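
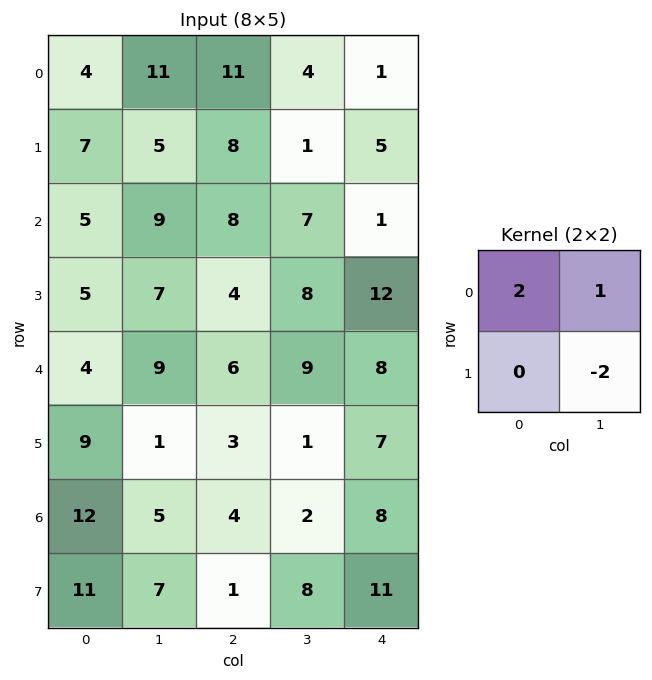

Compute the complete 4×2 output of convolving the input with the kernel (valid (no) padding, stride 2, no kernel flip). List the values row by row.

Output[0,0]: The receptive field on the input at this output position is [4 11 / 7 5]. Elementwise product with the kernel and sum: 4·2 + 11·1 + 5·-2.

9 24
5 7
15 19
15 -6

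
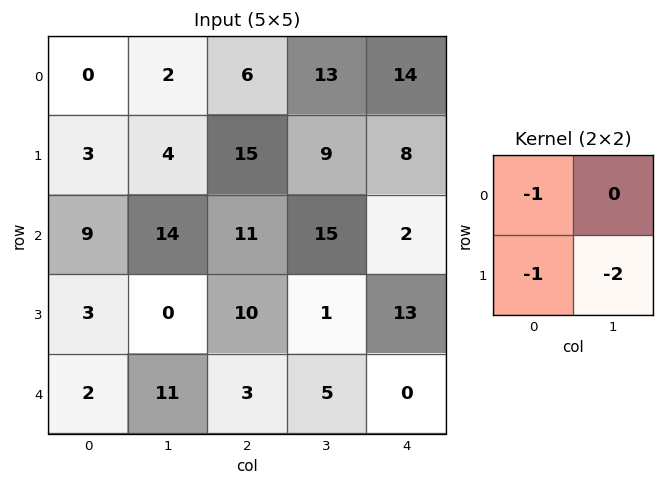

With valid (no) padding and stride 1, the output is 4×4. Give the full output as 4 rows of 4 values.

-11 -36 -39 -38
-40 -40 -56 -28
-12 -34 -23 -42
-27 -17 -23 -6

Output[0,0]: The receptive field on the input at this output position is [0 2 / 3 4]. Elementwise product with the kernel and sum: 0·-1 + 3·-1 + 4·-2.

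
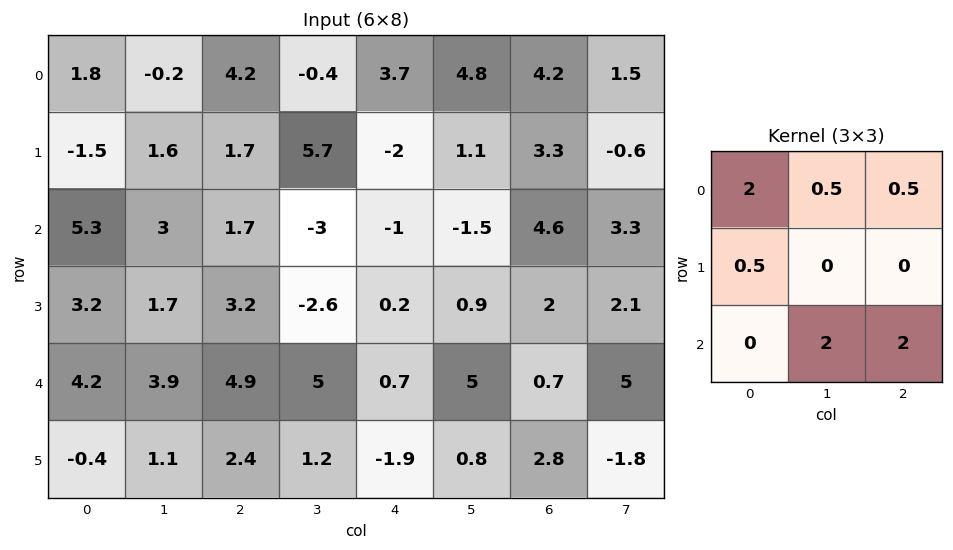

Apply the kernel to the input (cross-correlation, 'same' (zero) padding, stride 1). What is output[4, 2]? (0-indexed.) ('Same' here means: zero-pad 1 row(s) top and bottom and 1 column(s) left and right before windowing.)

12.85

The receptive field on the zero-padded input at this output position is [1.7 3.2 -2.6 / 3.9 4.9 5 / 1.1 2.4 1.2]. Elementwise product with the kernel and sum: 1.7·2 + 3.2·0.5 + -2.6·0.5 + 3.9·0.5 + 2.4·2 + 1.2·2.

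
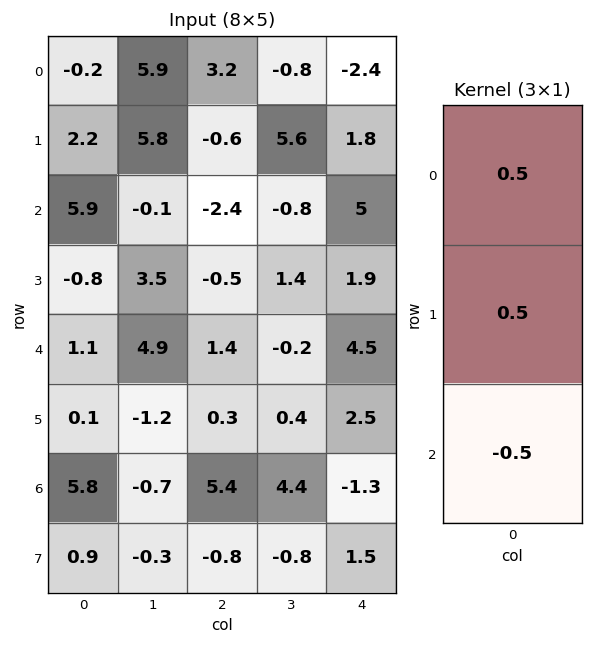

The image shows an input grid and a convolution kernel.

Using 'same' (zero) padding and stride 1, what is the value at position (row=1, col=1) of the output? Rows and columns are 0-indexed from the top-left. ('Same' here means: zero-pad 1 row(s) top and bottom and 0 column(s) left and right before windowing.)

The receptive field on the zero-padded input at this output position is [5.9 / 5.8 / -0.1]. Elementwise product with the kernel and sum: 5.9·0.5 + 5.8·0.5 + -0.1·-0.5.

5.9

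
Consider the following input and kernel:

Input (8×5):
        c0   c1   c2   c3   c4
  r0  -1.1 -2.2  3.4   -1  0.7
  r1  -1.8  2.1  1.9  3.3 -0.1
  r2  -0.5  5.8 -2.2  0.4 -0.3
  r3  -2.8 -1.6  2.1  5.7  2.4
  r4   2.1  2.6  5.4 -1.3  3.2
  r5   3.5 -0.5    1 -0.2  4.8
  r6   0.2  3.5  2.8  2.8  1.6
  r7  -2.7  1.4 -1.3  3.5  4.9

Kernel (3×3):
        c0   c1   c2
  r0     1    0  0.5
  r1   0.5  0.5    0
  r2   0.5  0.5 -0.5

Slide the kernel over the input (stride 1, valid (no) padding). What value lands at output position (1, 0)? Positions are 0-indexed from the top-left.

The receptive field on the input at this output position is [-1.8 2.1 1.9 / -0.5 5.8 -2.2 / -2.8 -1.6 2.1]. Elementwise product with the kernel and sum: -1.8·1 + 1.9·0.5 + -0.5·0.5 + 5.8·0.5 + -2.8·0.5 + -1.6·0.5 + 2.1·-0.5.

-1.45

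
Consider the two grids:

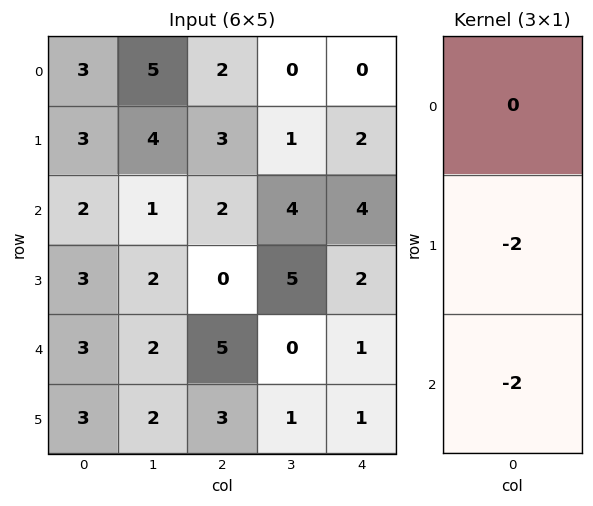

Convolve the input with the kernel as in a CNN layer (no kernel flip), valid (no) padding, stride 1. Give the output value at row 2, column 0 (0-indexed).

-12

The receptive field on the input at this output position is [2 / 3 / 3]. Elementwise product with the kernel and sum: 3·-2 + 3·-2.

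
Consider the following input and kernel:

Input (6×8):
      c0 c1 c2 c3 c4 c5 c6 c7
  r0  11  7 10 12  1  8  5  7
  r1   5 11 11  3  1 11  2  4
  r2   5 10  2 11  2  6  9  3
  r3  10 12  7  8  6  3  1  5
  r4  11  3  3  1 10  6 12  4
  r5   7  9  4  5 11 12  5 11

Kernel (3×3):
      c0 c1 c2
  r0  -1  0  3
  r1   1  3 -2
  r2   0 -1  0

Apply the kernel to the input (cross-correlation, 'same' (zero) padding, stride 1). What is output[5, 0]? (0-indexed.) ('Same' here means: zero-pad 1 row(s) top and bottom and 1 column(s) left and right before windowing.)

The receptive field on the zero-padded input at this output position is [0 11 3 / 0 7 9 / 0 0 0]. Elementwise product with the kernel and sum: 0·-1 + 3·3 + 0·1 + 7·3 + 9·-2 + 0·-1.

12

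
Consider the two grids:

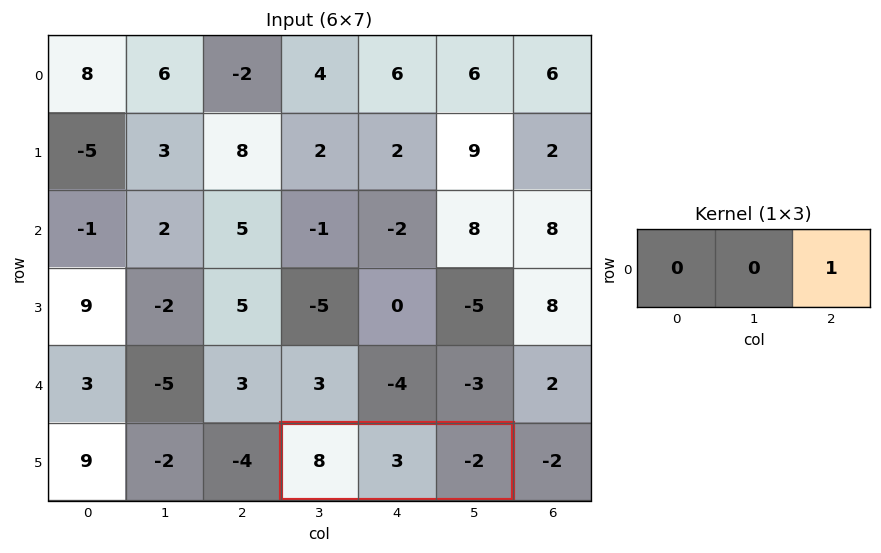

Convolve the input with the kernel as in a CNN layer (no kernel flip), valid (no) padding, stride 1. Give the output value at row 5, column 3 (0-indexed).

The receptive field on the input at this output position is [8 3 -2]. Elementwise product with the kernel and sum: -2·1.

-2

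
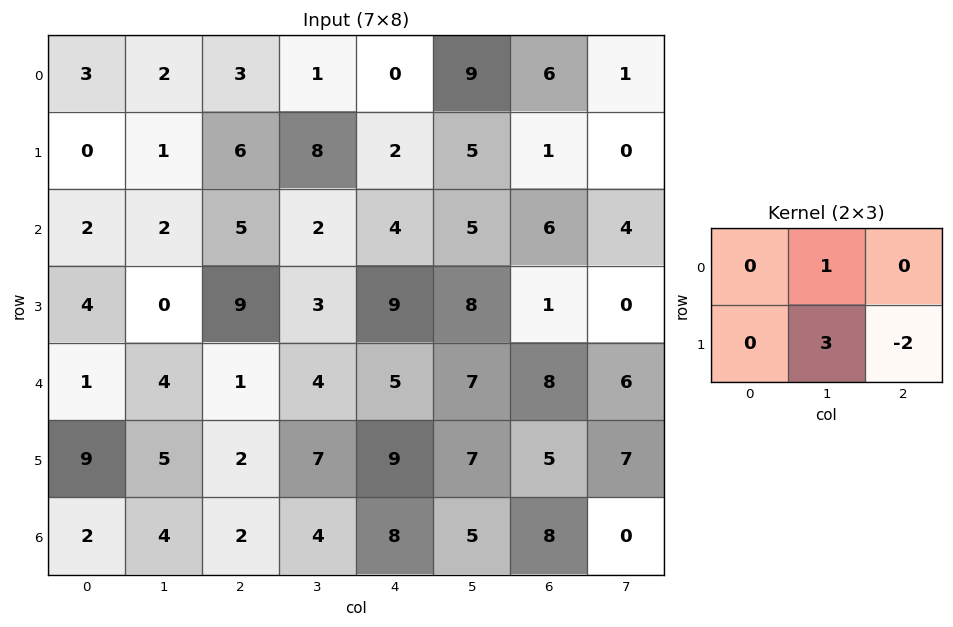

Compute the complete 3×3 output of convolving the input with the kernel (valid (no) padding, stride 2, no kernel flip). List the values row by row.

Output[0,0]: The receptive field on the input at this output position is [3 2 3 / 0 1 6]. Elementwise product with the kernel and sum: 2·1 + 1·3 + 6·-2.

-7 21 22
-16 -7 27
15 7 18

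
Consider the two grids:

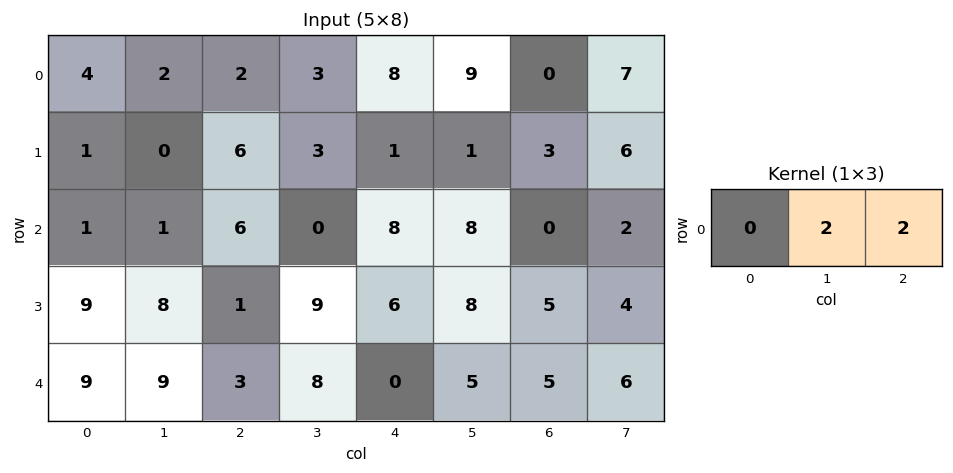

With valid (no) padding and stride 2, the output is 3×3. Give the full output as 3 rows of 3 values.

8 22 18
14 16 16
24 16 20

Output[0,0]: The receptive field on the input at this output position is [4 2 2]. Elementwise product with the kernel and sum: 2·2 + 2·2.
Output[0,1]: The receptive field on the input at this output position is [2 3 8]. Elementwise product with the kernel and sum: 3·2 + 8·2.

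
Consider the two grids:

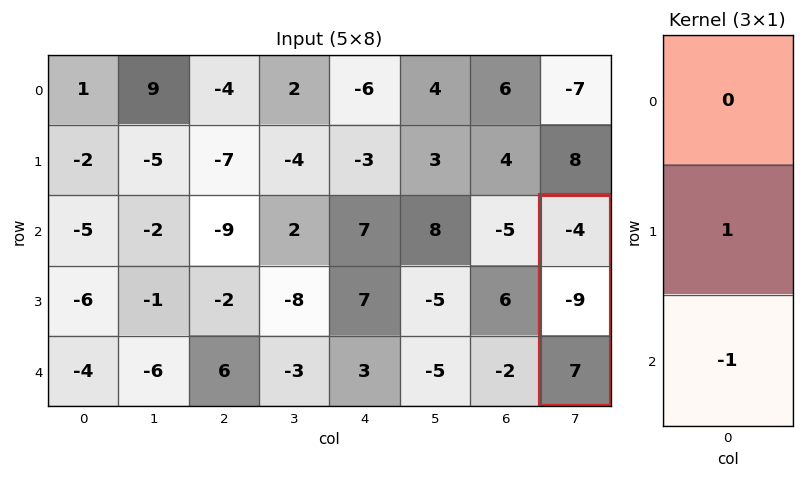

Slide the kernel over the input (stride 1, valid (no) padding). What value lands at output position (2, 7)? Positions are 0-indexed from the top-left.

-16

The receptive field on the input at this output position is [-4 / -9 / 7]. Elementwise product with the kernel and sum: -9·1 + 7·-1.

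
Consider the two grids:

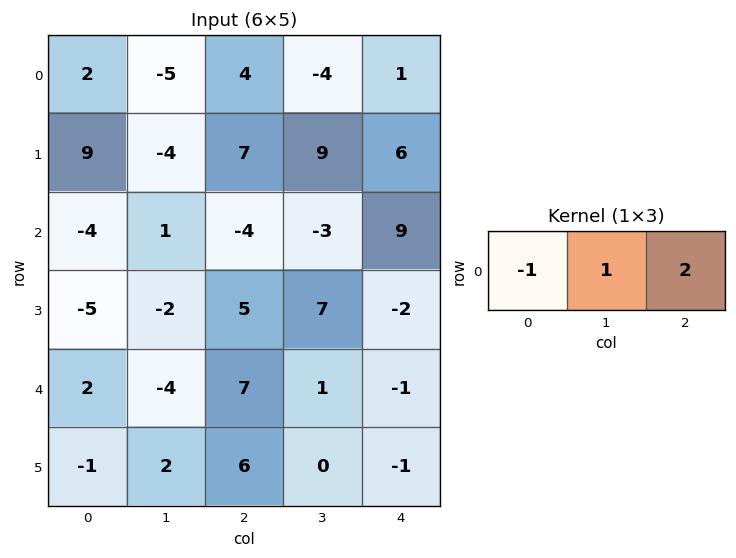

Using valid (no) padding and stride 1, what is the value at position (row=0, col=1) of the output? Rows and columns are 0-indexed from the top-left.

1

The receptive field on the input at this output position is [-5 4 -4]. Elementwise product with the kernel and sum: -5·-1 + 4·1 + -4·2.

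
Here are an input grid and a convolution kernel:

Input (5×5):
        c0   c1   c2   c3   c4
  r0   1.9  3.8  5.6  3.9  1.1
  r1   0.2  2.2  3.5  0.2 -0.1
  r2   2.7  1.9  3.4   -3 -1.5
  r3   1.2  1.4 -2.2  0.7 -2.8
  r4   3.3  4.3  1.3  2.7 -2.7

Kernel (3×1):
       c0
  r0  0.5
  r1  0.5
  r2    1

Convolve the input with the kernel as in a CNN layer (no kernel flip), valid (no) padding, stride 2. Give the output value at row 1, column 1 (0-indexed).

1.9

The receptive field on the input at this output position is [3.4 / -2.2 / 1.3]. Elementwise product with the kernel and sum: 3.4·0.5 + -2.2·0.5 + 1.3·1.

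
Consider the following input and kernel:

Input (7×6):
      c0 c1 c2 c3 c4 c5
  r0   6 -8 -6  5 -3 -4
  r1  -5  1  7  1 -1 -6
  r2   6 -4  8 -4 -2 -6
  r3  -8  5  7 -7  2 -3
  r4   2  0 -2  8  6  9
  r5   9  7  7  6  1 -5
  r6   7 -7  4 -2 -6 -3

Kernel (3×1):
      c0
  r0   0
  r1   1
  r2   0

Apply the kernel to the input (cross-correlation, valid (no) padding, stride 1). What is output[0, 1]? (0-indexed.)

1

The receptive field on the input at this output position is [-8 / 1 / -4]. Elementwise product with the kernel and sum: 1·1.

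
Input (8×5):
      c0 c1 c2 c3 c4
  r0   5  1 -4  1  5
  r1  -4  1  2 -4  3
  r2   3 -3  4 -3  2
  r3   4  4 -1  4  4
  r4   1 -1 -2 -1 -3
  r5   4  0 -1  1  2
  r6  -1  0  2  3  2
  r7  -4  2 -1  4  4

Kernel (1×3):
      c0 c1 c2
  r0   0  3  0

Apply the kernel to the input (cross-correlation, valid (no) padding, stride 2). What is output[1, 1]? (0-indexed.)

The receptive field on the input at this output position is [4 -3 2]. Elementwise product with the kernel and sum: -3·3.

-9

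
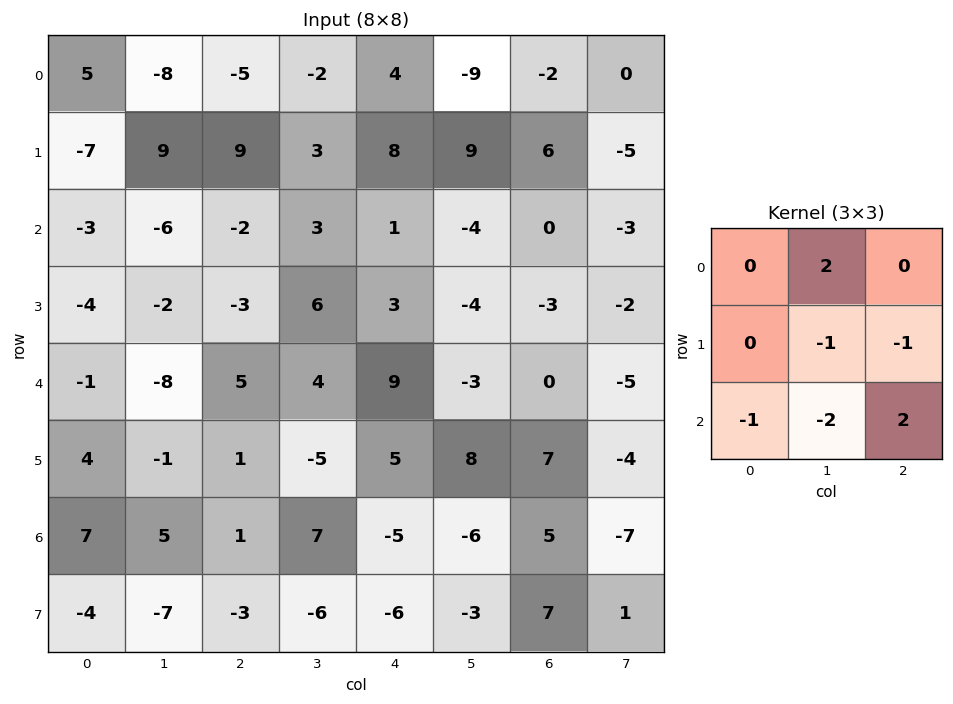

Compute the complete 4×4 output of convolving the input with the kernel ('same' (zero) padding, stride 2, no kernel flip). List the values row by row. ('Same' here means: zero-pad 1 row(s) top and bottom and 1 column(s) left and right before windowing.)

Output[0,0]: The receptive field on the zero-padded input at this output position is [0 0 0 / 0 5 -8 / 0 -7 9]. Elementwise product with the kernel and sum: 0·2 + 5·-1 + -8·-1 + 0·-1 + -7·-2 + 9·2.

35 -14 4 -29
-1 37 -1 21
-9 -26 11 -31
-10 -5 33 7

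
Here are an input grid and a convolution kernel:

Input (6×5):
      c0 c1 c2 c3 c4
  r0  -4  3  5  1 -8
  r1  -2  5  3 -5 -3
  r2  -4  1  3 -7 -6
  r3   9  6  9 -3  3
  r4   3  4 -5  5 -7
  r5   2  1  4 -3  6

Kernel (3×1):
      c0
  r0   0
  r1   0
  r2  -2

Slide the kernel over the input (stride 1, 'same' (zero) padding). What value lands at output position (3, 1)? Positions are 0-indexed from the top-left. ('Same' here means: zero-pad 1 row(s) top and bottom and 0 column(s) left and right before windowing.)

The receptive field on the zero-padded input at this output position is [1 / 6 / 4]. Elementwise product with the kernel and sum: 4·-2.

-8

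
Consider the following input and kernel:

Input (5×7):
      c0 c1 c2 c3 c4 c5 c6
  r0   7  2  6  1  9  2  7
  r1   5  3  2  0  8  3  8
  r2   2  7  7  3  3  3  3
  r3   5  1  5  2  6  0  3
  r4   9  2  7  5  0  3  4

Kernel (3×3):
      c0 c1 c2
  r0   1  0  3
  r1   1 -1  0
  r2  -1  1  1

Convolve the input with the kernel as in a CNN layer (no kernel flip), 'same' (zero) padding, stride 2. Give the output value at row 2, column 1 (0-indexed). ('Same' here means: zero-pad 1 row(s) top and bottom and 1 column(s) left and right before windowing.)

2

The receptive field on the zero-padded input at this output position is [1 5 2 / 2 7 5 / 0 0 0]. Elementwise product with the kernel and sum: 1·1 + 2·3 + 2·1 + 7·-1 + 0·-1 + 0·1 + 0·1.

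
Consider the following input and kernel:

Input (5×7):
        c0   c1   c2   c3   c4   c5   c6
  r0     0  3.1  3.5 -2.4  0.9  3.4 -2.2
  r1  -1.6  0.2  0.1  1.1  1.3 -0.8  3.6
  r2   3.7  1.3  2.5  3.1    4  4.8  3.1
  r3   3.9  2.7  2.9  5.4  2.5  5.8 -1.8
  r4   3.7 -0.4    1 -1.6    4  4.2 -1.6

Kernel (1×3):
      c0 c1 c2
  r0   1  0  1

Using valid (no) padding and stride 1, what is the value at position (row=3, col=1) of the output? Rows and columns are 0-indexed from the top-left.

The receptive field on the input at this output position is [2.7 2.9 5.4]. Elementwise product with the kernel and sum: 2.7·1 + 5.4·1.

8.1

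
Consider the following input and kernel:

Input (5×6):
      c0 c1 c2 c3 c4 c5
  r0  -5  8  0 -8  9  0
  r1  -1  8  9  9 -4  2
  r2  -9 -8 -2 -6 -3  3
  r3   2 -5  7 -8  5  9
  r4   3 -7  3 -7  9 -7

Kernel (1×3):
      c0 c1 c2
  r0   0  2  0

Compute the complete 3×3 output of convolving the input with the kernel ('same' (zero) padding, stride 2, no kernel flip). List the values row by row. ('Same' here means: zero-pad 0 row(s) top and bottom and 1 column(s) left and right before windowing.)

Output[0,0]: The receptive field on the zero-padded input at this output position is [0 -5 8]. Elementwise product with the kernel and sum: -5·2.

-10 0 18
-18 -4 -6
6 6 18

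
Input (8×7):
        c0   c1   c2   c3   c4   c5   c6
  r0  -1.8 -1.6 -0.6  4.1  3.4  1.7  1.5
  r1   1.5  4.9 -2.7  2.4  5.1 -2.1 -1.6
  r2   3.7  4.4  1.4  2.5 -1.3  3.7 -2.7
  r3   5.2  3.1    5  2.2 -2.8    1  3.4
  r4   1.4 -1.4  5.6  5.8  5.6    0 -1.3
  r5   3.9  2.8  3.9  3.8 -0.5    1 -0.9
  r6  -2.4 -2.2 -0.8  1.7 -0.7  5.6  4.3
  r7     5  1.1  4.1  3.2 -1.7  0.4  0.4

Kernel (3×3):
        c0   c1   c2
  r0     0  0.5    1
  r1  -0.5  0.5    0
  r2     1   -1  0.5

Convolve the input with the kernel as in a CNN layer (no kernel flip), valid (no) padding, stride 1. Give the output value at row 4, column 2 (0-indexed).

5.6

The receptive field on the input at this output position is [5.6 5.8 5.6 / 3.9 3.8 -0.5 / -0.8 1.7 -0.7]. Elementwise product with the kernel and sum: 5.8·0.5 + 5.6·1 + 3.9·-0.5 + 3.8·0.5 + -0.8·1 + 1.7·-1 + -0.7·0.5.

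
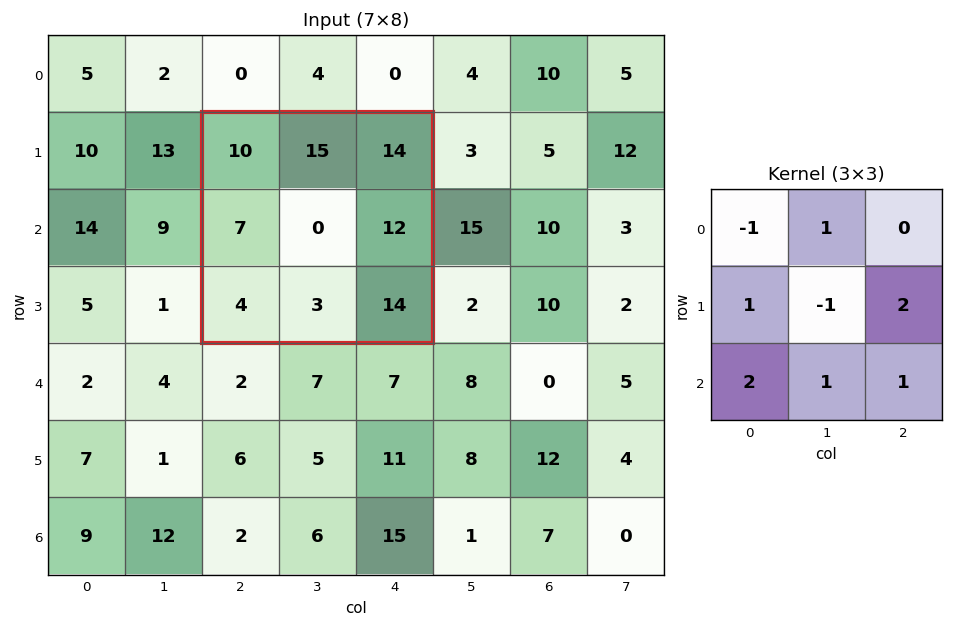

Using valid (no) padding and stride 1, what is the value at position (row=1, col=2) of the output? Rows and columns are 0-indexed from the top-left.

The receptive field on the input at this output position is [10 15 14 / 7 0 12 / 4 3 14]. Elementwise product with the kernel and sum: 10·-1 + 15·1 + 7·1 + 0·-1 + 12·2 + 4·2 + 3·1 + 14·1.

61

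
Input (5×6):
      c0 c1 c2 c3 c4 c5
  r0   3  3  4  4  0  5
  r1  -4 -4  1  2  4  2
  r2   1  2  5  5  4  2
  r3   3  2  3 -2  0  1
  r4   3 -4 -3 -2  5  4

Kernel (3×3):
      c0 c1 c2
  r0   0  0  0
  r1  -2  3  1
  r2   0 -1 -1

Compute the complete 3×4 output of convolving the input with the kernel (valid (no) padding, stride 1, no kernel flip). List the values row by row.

-10 3 -1 4
4 15 11 3
10 8 -15 -4

Output[0,0]: The receptive field on the input at this output position is [3 3 4 / -4 -4 1 / 1 2 5]. Elementwise product with the kernel and sum: -4·-2 + -4·3 + 1·1 + 2·-1 + 5·-1.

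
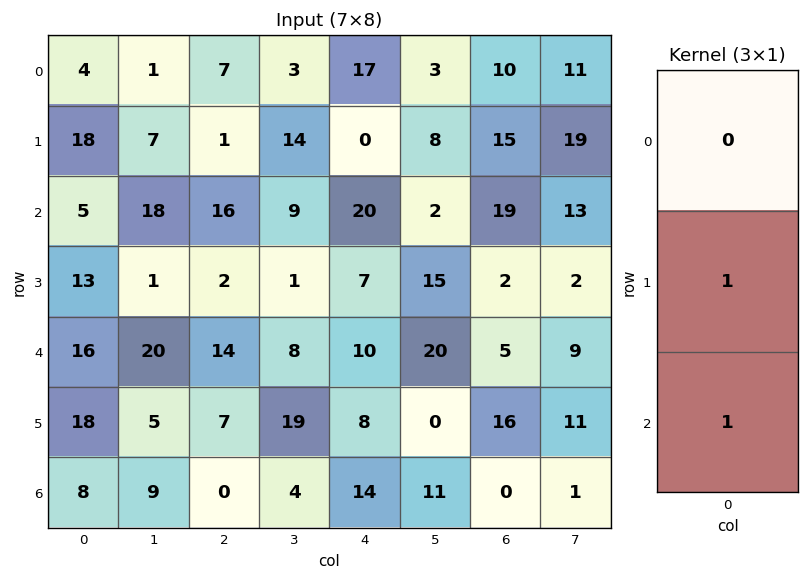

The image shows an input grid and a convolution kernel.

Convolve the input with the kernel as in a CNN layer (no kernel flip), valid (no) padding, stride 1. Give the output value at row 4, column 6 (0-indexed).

16

The receptive field on the input at this output position is [5 / 16 / 0]. Elementwise product with the kernel and sum: 16·1 + 0·1.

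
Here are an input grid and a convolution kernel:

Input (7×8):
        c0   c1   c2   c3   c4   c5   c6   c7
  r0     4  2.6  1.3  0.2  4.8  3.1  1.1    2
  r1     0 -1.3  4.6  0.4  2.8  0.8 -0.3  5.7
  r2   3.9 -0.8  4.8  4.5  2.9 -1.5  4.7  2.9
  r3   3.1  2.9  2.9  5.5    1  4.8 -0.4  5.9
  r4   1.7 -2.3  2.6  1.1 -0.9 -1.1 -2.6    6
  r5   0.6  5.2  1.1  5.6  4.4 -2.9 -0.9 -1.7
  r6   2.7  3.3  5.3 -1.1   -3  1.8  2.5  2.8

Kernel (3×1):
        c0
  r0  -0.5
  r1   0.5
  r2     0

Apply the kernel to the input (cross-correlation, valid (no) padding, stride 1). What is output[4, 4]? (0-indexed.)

The receptive field on the input at this output position is [-0.9 / 4.4 / -3]. Elementwise product with the kernel and sum: -0.9·-0.5 + 4.4·0.5.

2.65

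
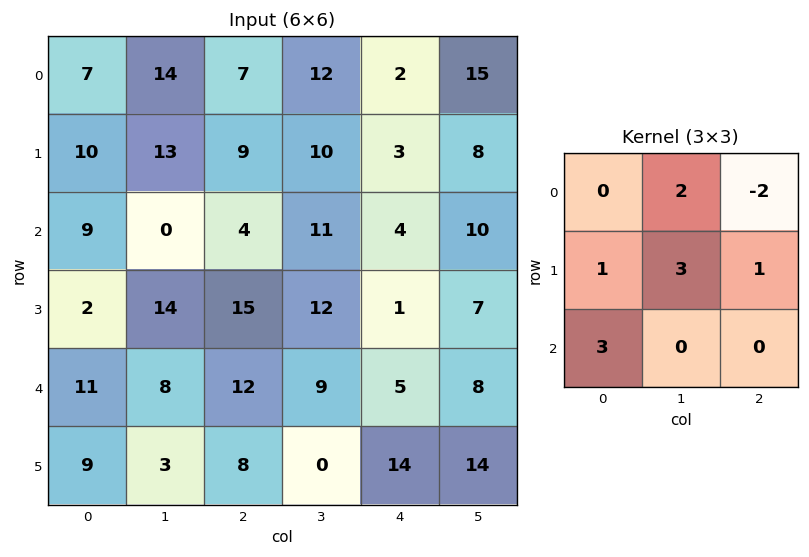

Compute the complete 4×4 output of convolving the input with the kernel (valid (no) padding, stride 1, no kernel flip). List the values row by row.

99 40 74 34
27 63 100 59
84 81 102 37
72 68 90 20

Output[0,0]: The receptive field on the input at this output position is [7 14 7 / 10 13 9 / 9 0 4]. Elementwise product with the kernel and sum: 14·2 + 7·-2 + 10·1 + 13·3 + 9·1 + 9·3.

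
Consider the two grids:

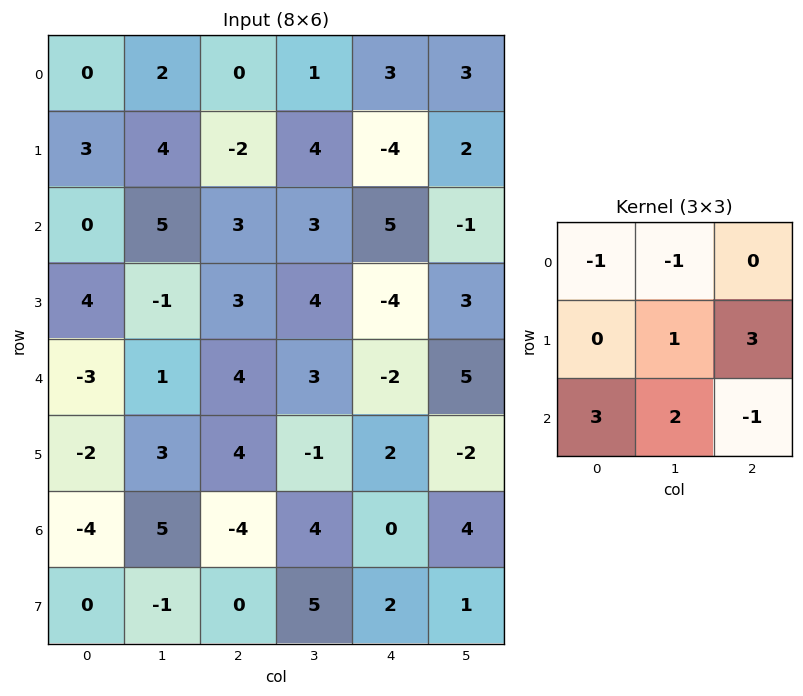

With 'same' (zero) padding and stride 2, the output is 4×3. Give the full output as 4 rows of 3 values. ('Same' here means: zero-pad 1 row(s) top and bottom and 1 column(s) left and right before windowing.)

8 7 14
21 9 3
-11 29 16
14 -7 29

Output[0,0]: The receptive field on the zero-padded input at this output position is [0 0 0 / 0 0 2 / 0 3 4]. Elementwise product with the kernel and sum: 0·-1 + 0·-1 + 0·1 + 2·3 + 0·3 + 3·2 + 4·-1.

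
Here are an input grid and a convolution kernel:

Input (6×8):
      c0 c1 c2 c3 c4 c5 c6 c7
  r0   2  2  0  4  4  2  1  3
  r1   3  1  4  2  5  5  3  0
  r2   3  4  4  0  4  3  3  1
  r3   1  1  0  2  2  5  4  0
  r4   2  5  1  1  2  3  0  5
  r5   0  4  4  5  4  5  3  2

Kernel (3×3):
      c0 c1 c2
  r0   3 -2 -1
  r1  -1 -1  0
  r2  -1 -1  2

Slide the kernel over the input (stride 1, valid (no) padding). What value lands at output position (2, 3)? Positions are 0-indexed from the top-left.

The receptive field on the input at this output position is [0 4 3 / 2 2 5 / 1 2 3]. Elementwise product with the kernel and sum: 0·3 + 4·-2 + 3·-1 + 2·-1 + 2·-1 + 1·-1 + 2·-1 + 3·2.

-12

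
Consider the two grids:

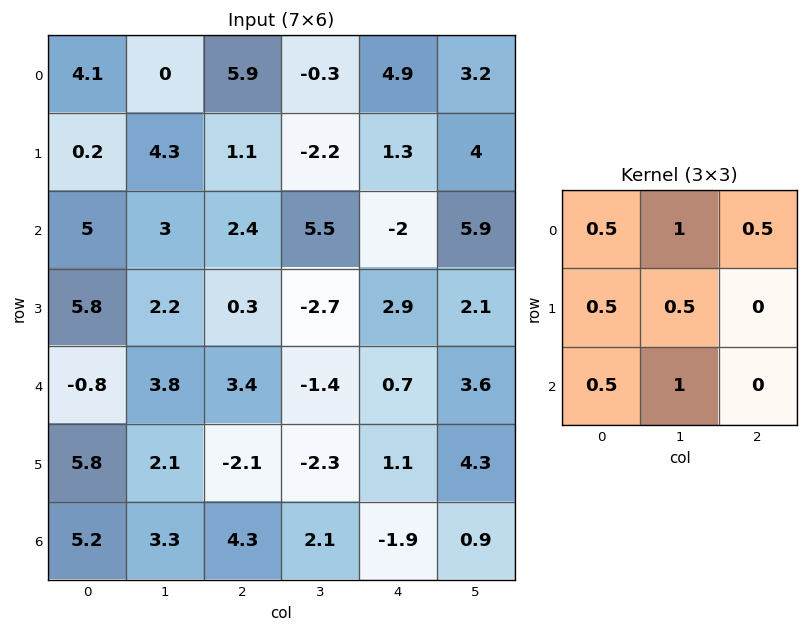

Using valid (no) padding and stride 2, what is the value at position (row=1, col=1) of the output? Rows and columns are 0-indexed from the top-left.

The receptive field on the input at this output position is [2.4 5.5 -2 / 0.3 -2.7 2.9 / 3.4 -1.4 0.7]. Elementwise product with the kernel and sum: 2.4·0.5 + 5.5·1 + -2·0.5 + 0.3·0.5 + -2.7·0.5 + 3.4·0.5 + -1.4·1.

4.8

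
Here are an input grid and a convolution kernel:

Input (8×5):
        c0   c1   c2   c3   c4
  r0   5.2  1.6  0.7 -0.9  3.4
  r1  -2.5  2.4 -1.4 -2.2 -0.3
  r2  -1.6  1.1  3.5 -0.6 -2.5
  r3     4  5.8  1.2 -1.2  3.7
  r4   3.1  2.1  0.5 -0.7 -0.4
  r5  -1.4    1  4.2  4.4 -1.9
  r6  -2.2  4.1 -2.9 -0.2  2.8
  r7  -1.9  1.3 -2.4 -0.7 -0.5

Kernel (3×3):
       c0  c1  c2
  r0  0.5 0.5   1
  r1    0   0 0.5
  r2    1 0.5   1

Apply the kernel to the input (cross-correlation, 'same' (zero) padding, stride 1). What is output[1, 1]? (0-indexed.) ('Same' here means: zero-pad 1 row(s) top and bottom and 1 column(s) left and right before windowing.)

The receptive field on the zero-padded input at this output position is [5.2 1.6 0.7 / -2.5 2.4 -1.4 / -1.6 1.1 3.5]. Elementwise product with the kernel and sum: 5.2·0.5 + 1.6·0.5 + 0.7·1 + -1.4·0.5 + -1.6·1 + 1.1·0.5 + 3.5·1.

5.85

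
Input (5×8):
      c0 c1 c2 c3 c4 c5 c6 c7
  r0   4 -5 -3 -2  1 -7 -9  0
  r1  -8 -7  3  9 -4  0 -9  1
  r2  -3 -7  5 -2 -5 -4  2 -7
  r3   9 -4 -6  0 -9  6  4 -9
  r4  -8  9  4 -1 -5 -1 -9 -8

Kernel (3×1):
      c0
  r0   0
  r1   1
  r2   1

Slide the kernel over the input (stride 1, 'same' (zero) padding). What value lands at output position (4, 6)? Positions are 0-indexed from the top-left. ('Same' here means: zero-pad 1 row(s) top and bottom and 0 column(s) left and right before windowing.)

-9

The receptive field on the zero-padded input at this output position is [4 / -9 / 0]. Elementwise product with the kernel and sum: -9·1 + 0·1.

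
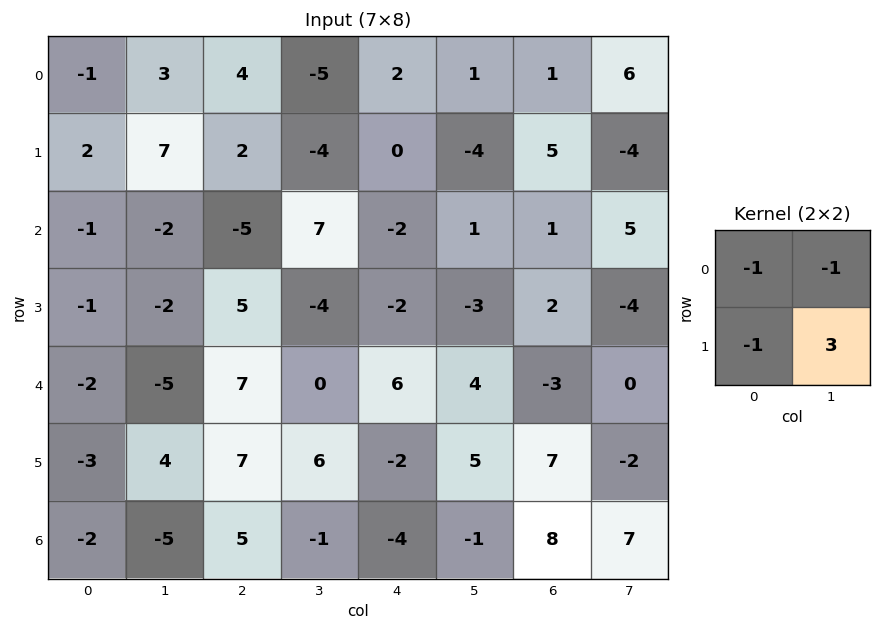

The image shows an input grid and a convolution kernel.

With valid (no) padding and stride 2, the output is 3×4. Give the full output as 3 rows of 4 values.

Output[0,0]: The receptive field on the input at this output position is [-1 3 / 2 7]. Elementwise product with the kernel and sum: -1·-1 + 3·-1 + 2·-1 + 7·3.

17 -13 -15 -24
-2 -19 -6 -20
22 4 7 -10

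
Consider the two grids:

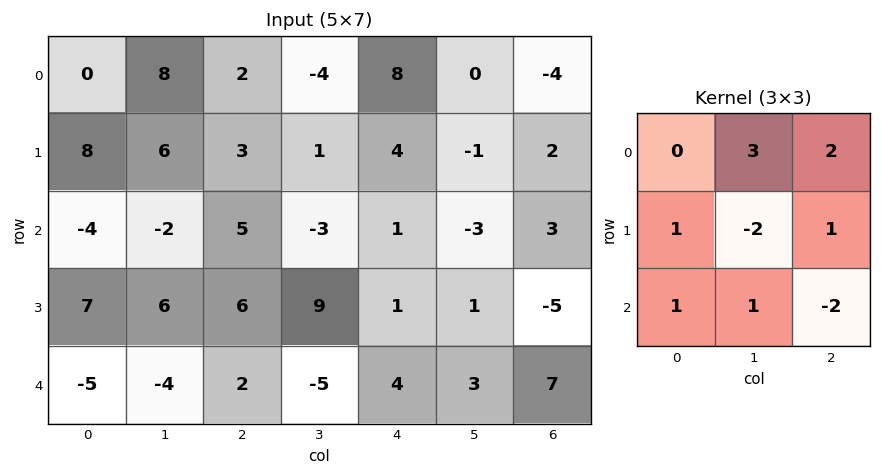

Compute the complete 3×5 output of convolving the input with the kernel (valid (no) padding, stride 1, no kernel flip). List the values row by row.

Output[0,0]: The receptive field on the input at this output position is [0 8 2 / 8 6 3 / -4 -2 5]. Elementwise product with the kernel and sum: 8·3 + 2·2 + 8·1 + 6·-2 + 3·1 + -4·1 + -2·1 + 5·-2.
Output[0,1]: The receptive field on the input at this output position is [8 2 -4 / 6 3 1 / -2 5 -3]. Elementwise product with the kernel and sum: 2·3 + -4·2 + 6·1 + 3·-2 + 1·1 + -2·1 + 5·1 + -3·-2.

11 8 9 20 -8
30 -10 36 10 23
-8 20 -29 -2 -16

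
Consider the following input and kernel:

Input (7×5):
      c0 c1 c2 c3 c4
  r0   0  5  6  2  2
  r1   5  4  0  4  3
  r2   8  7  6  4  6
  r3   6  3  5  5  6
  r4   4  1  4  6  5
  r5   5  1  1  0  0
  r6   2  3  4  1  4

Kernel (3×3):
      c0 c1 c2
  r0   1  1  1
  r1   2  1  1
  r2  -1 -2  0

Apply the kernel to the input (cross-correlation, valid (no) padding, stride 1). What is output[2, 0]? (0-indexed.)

35

The receptive field on the input at this output position is [8 7 6 / 6 3 5 / 4 1 4]. Elementwise product with the kernel and sum: 8·1 + 7·1 + 6·1 + 6·2 + 3·1 + 5·1 + 4·-1 + 1·-2.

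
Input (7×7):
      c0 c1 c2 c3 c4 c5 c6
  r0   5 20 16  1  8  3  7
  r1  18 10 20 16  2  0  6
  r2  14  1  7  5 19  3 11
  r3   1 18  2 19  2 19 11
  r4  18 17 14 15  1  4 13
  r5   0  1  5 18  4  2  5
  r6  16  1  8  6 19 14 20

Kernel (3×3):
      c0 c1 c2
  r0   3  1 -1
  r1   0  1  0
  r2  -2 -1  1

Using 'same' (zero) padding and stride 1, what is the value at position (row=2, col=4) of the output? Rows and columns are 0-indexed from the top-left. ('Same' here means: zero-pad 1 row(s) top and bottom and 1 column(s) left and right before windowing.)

The receptive field on the zero-padded input at this output position is [16 2 0 / 5 19 3 / 19 2 19]. Elementwise product with the kernel and sum: 16·3 + 2·1 + 0·-1 + 19·1 + 19·-2 + 2·-1 + 19·1.

48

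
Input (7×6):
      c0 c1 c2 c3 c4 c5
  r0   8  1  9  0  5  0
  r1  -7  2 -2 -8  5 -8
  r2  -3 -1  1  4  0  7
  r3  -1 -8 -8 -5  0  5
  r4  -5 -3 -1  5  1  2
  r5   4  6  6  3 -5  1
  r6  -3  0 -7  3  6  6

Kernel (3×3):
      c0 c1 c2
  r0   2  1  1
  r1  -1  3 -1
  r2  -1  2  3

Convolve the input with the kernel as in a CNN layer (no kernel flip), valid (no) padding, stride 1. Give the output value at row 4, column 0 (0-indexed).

The receptive field on the input at this output position is [-5 -3 -1 / 4 6 6 / -3 0 -7]. Elementwise product with the kernel and sum: -5·2 + -3·1 + -1·1 + 4·-1 + 6·3 + 6·-1 + -3·-1 + 0·2 + -7·3.

-24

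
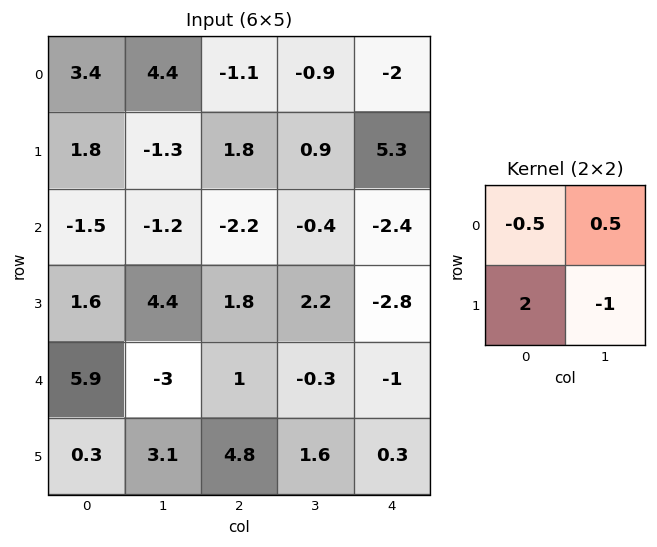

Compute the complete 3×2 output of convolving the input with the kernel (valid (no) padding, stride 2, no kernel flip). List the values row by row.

5.4 2.8
-1.05 2.3
-6.95 7.35

Output[0,0]: The receptive field on the input at this output position is [3.4 4.4 / 1.8 -1.3]. Elementwise product with the kernel and sum: 3.4·-0.5 + 4.4·0.5 + 1.8·2 + -1.3·-1.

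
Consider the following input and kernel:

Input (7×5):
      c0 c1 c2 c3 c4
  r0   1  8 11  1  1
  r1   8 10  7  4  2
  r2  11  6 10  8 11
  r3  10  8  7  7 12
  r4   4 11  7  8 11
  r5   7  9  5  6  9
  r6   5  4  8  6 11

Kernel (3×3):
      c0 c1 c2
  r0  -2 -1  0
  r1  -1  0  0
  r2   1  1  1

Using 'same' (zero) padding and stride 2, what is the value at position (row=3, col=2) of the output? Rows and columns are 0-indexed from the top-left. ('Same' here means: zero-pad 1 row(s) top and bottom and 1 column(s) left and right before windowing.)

The receptive field on the zero-padded input at this output position is [6 9 0 / 6 11 0 / 0 0 0]. Elementwise product with the kernel and sum: 6·-2 + 9·-1 + 6·-1 + 0·1 + 0·1 + 0·1.

-27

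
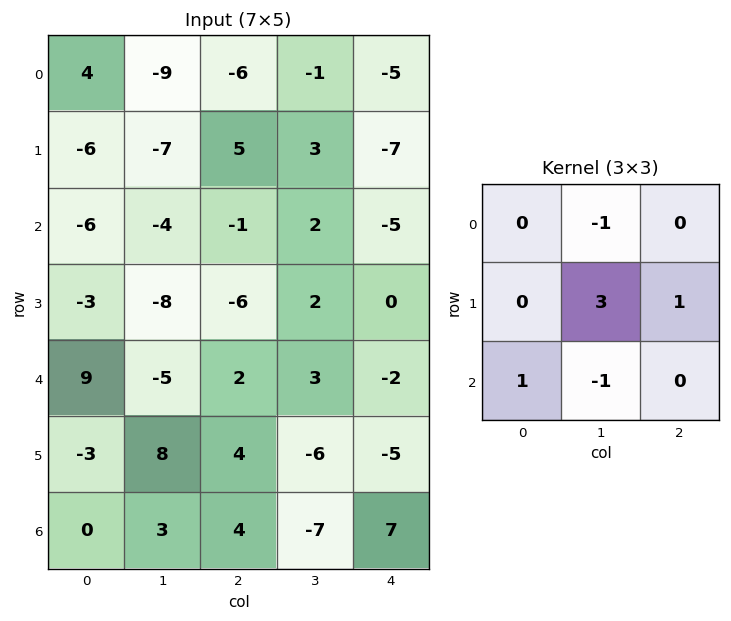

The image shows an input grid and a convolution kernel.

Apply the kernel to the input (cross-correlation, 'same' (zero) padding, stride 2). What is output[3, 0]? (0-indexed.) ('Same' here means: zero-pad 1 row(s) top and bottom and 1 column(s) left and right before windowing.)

The receptive field on the zero-padded input at this output position is [0 -3 8 / 0 0 3 / 0 0 0]. Elementwise product with the kernel and sum: -3·-1 + 0·3 + 3·1 + 0·1 + 0·-1.

6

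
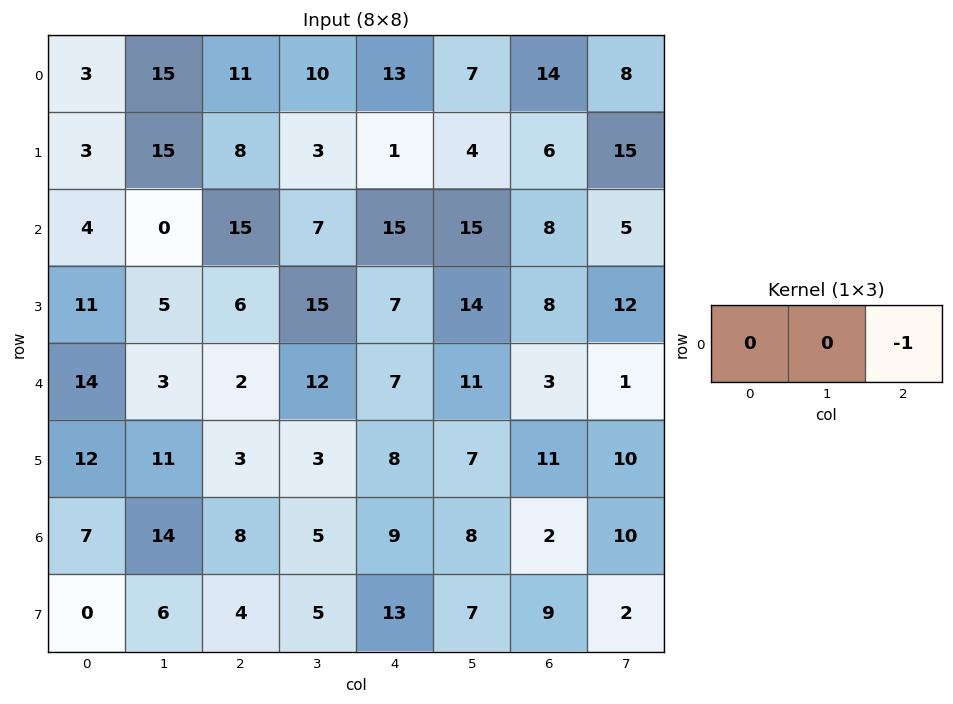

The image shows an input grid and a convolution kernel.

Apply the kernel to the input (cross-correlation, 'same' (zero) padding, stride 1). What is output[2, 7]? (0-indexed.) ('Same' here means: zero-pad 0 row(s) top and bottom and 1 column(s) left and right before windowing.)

The receptive field on the zero-padded input at this output position is [8 5 0]. Elementwise product with the kernel and sum: 0·-1.

0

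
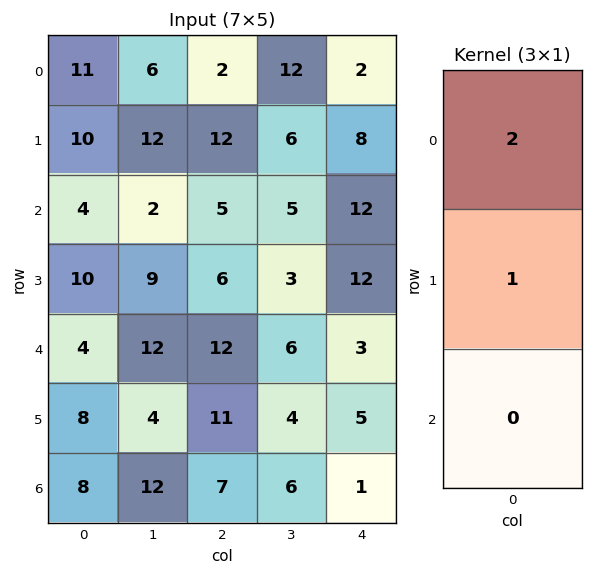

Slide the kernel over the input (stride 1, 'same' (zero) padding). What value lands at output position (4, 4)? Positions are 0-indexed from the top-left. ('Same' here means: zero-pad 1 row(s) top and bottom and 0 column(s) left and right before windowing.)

27

The receptive field on the zero-padded input at this output position is [12 / 3 / 5]. Elementwise product with the kernel and sum: 12·2 + 3·1.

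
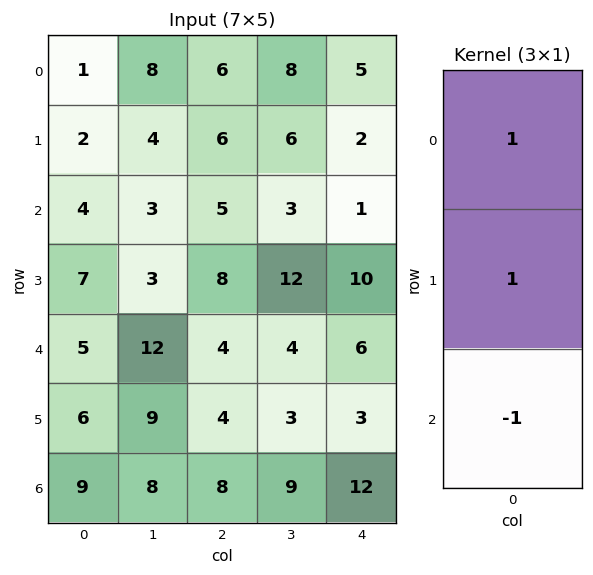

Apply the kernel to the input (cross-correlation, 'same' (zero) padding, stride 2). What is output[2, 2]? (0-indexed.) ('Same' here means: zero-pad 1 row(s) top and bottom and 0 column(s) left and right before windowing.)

The receptive field on the zero-padded input at this output position is [10 / 6 / 3]. Elementwise product with the kernel and sum: 10·1 + 6·1 + 3·-1.

13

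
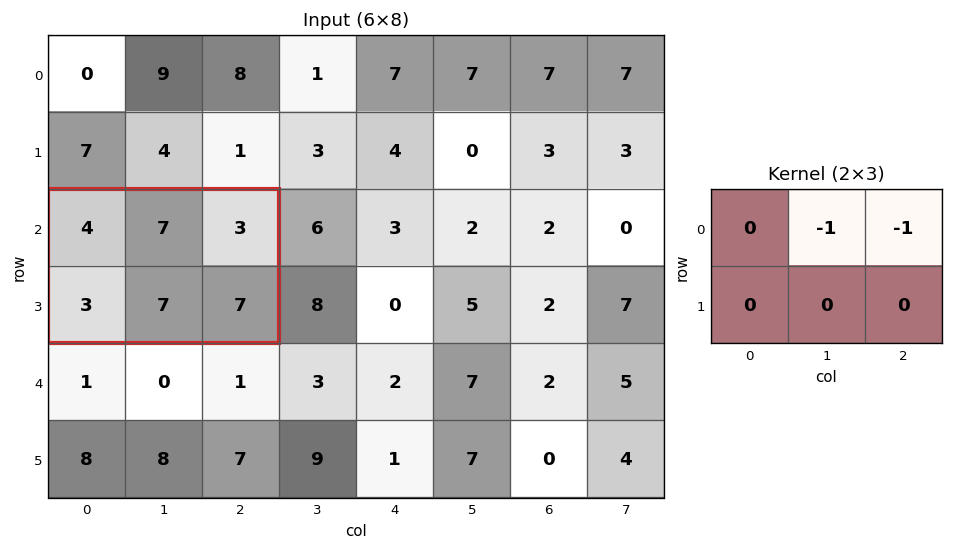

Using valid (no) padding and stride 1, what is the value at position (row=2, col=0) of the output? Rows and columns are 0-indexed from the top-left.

-10

The receptive field on the input at this output position is [4 7 3 / 3 7 7]. Elementwise product with the kernel and sum: 7·-1 + 3·-1.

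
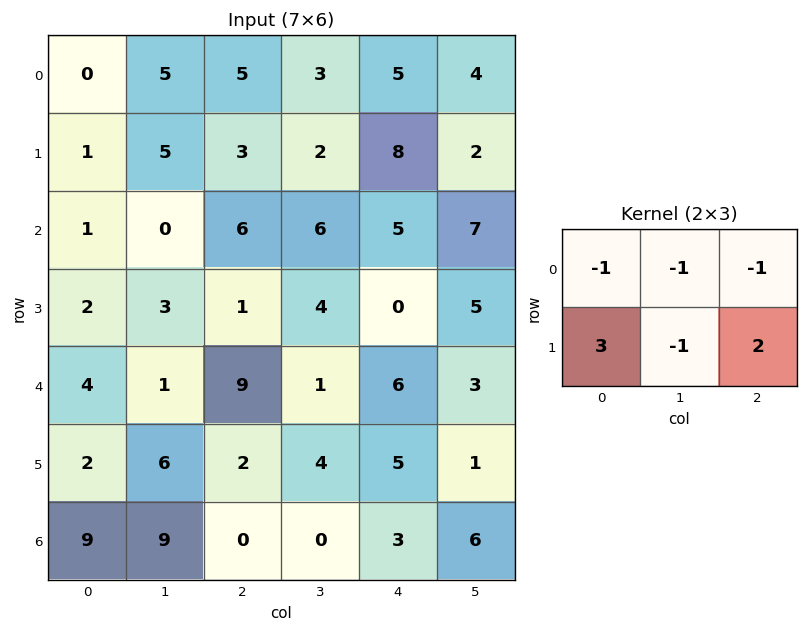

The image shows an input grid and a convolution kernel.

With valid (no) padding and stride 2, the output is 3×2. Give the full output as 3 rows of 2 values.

-6 10
-2 -18
-10 -4

Output[0,0]: The receptive field on the input at this output position is [0 5 5 / 1 5 3]. Elementwise product with the kernel and sum: 0·-1 + 5·-1 + 5·-1 + 1·3 + 5·-1 + 3·2.
Output[0,1]: The receptive field on the input at this output position is [5 3 5 / 3 2 8]. Elementwise product with the kernel and sum: 5·-1 + 3·-1 + 5·-1 + 3·3 + 2·-1 + 8·2.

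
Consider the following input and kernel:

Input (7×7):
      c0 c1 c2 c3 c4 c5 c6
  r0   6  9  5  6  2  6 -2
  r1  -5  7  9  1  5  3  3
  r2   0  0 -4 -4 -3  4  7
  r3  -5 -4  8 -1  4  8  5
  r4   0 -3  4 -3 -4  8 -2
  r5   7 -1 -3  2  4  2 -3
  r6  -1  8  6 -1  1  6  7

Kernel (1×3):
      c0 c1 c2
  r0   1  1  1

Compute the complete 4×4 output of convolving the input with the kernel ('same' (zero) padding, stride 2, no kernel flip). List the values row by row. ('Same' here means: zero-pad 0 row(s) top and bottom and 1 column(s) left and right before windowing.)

15 20 14 4
0 -8 -3 11
-3 -2 1 6
7 13 6 13

Output[0,0]: The receptive field on the zero-padded input at this output position is [0 6 9]. Elementwise product with the kernel and sum: 0·1 + 6·1 + 9·1.
Output[0,1]: The receptive field on the zero-padded input at this output position is [9 5 6]. Elementwise product with the kernel and sum: 9·1 + 5·1 + 6·1.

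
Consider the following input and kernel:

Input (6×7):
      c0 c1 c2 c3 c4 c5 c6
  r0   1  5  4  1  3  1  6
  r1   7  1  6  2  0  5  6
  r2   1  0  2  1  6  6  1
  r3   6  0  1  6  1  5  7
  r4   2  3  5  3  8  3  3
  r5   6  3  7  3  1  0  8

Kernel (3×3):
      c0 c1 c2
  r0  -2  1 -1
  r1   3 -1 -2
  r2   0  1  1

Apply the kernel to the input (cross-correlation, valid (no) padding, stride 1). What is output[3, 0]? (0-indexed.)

-10

The receptive field on the input at this output position is [6 0 1 / 2 3 5 / 6 3 7]. Elementwise product with the kernel and sum: 6·-2 + 0·1 + 1·-1 + 2·3 + 3·-1 + 5·-2 + 3·1 + 7·1.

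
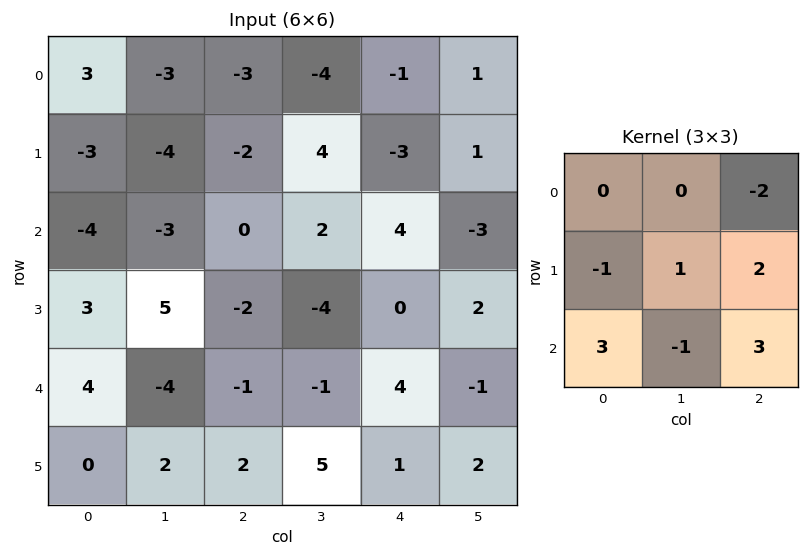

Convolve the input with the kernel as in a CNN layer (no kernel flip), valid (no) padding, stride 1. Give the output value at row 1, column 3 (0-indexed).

The receptive field on the input at this output position is [4 -3 1 / 2 4 -3 / -4 0 2]. Elementwise product with the kernel and sum: 1·-2 + 2·-1 + 4·1 + -3·2 + -4·3 + 0·-1 + 2·3.

-12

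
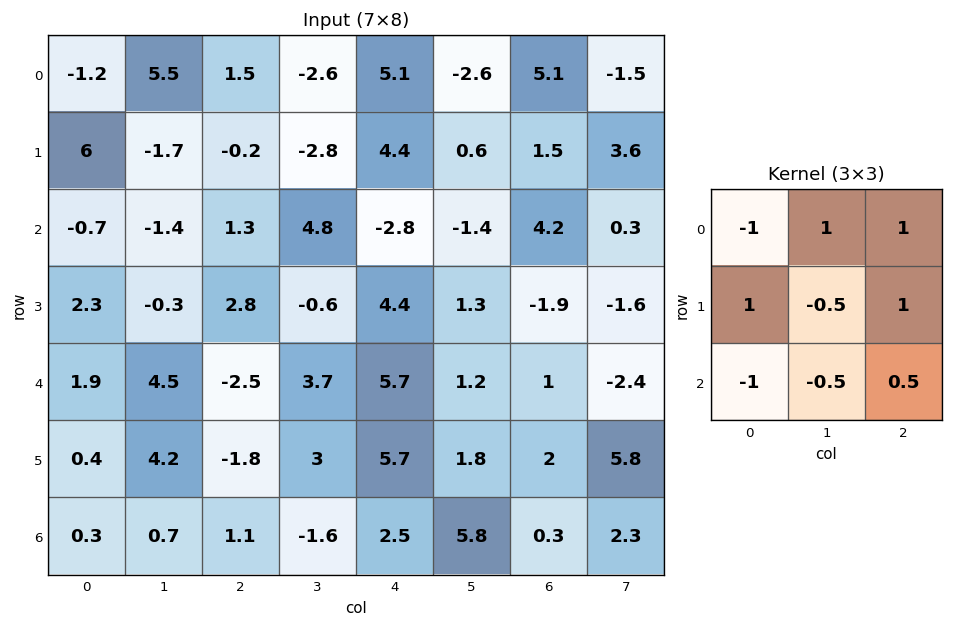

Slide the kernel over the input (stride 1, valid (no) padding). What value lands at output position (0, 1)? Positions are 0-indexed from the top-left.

The receptive field on the input at this output position is [5.5 1.5 -2.6 / -1.7 -0.2 -2.8 / -1.4 1.3 4.8]. Elementwise product with the kernel and sum: 5.5·-1 + 1.5·1 + -2.6·1 + -1.7·1 + -0.2·-0.5 + -2.8·1 + -1.4·-1 + 1.3·-0.5 + 4.8·0.5.

-7.85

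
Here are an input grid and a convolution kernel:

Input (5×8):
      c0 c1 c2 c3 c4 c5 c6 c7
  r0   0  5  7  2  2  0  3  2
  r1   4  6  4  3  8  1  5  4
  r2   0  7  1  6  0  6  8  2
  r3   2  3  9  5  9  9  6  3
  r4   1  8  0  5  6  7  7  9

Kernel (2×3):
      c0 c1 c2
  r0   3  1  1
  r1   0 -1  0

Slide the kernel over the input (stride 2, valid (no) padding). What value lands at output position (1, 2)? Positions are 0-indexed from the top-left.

The receptive field on the input at this output position is [0 6 8 / 9 9 6]. Elementwise product with the kernel and sum: 0·3 + 6·1 + 8·1 + 9·-1.

5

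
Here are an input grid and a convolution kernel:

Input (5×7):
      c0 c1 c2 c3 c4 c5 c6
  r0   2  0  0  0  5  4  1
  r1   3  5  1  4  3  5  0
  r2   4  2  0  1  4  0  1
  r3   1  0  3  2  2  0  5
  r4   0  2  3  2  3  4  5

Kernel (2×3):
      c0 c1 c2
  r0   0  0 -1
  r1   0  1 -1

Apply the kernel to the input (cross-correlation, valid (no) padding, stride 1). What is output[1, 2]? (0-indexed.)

-6

The receptive field on the input at this output position is [1 4 3 / 0 1 4]. Elementwise product with the kernel and sum: 3·-1 + 1·1 + 4·-1.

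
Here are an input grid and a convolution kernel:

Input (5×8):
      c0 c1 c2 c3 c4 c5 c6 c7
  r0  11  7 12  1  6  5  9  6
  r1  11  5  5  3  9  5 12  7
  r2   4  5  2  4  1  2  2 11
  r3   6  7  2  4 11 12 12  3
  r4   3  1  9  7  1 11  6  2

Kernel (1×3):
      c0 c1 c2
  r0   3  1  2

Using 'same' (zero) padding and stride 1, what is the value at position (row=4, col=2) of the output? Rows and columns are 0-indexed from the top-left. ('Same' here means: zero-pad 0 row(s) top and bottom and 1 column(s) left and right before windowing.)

The receptive field on the zero-padded input at this output position is [1 9 7]. Elementwise product with the kernel and sum: 1·3 + 9·1 + 7·2.

26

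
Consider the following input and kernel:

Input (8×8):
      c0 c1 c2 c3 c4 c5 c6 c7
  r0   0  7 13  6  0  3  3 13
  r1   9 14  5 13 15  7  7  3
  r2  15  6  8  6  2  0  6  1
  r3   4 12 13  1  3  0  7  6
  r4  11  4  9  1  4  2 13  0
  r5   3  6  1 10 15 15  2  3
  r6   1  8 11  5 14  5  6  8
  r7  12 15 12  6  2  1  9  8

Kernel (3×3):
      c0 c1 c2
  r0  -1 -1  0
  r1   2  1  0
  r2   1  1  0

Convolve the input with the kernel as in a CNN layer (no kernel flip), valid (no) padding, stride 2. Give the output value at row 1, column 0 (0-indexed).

14

The receptive field on the input at this output position is [15 6 8 / 4 12 13 / 11 4 9]. Elementwise product with the kernel and sum: 15·-1 + 6·-1 + 4·2 + 12·1 + 11·1 + 4·1.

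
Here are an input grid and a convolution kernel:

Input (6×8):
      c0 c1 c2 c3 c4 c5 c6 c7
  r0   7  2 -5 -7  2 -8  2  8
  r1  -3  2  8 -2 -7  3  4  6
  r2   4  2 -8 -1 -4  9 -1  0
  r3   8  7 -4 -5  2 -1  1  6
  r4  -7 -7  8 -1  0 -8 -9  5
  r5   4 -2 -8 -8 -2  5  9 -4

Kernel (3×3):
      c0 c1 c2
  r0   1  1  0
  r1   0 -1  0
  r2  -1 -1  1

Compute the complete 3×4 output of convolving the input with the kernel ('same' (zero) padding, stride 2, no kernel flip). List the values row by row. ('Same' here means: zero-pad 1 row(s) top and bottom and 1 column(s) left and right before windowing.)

Output[0,0]: The receptive field on the zero-padded input at this output position is [0 0 0 / 0 7 2 / 0 -3 2]. Elementwise product with the kernel and sum: 0·1 + 0·1 + 7·-1 + 0·-1 + -3·-1 + 2·1.
Output[0,1]: The receptive field on the zero-padded input at this output position is [0 0 0 / 2 -5 -7 / 2 8 -2]. Elementwise product with the kernel and sum: 0·1 + 0·1 + -5·-1 + 2·-1 + 8·-1 + -2·1.

-2 -7 10 -3
-8 10 -3 14
9 -3 12 -9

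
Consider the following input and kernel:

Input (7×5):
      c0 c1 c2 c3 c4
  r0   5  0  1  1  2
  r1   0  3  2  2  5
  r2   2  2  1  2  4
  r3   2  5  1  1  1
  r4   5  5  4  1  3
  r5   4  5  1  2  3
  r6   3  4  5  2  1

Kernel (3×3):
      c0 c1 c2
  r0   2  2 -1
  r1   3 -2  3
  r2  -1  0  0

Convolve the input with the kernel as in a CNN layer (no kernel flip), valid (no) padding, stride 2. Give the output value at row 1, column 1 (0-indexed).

2

The receptive field on the input at this output position is [1 2 4 / 1 1 1 / 4 1 3]. Elementwise product with the kernel and sum: 1·2 + 2·2 + 4·-1 + 1·3 + 1·-2 + 1·3 + 4·-1.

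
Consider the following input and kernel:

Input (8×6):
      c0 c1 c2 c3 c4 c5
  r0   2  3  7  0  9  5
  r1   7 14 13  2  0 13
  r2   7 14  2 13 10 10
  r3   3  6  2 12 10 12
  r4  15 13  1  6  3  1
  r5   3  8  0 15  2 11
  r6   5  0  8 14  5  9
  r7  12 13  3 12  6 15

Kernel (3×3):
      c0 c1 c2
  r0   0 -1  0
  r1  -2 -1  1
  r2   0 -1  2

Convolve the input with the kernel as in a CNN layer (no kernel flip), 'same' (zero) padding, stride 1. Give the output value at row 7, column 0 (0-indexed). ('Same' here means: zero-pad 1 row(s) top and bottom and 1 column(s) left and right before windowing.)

The receptive field on the zero-padded input at this output position is [0 5 0 / 0 12 13 / 0 0 0]. Elementwise product with the kernel and sum: 5·-1 + 0·-2 + 12·-1 + 13·1 + 0·-1 + 0·2.

-4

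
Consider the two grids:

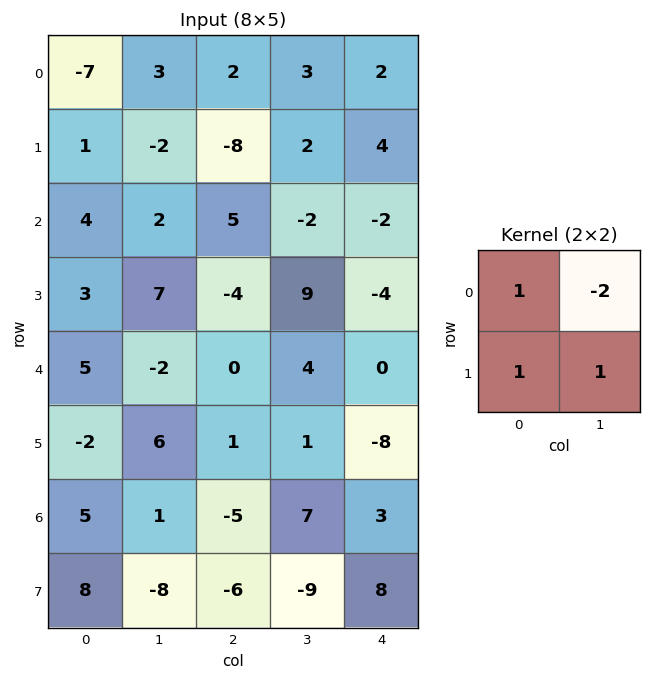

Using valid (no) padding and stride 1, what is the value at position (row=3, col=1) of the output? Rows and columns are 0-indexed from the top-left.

13

The receptive field on the input at this output position is [7 -4 / -2 0]. Elementwise product with the kernel and sum: 7·1 + -4·-2 + -2·1 + 0·1.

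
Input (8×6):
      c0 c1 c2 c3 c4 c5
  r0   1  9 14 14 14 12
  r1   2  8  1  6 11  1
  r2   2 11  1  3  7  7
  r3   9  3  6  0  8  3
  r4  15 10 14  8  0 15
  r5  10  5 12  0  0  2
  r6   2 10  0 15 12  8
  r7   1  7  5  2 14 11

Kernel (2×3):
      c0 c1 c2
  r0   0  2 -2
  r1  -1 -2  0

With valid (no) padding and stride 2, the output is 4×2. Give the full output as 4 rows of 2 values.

-28 -13
5 -14
-28 4
5 -3

Output[0,0]: The receptive field on the input at this output position is [1 9 14 / 2 8 1]. Elementwise product with the kernel and sum: 9·2 + 14·-2 + 2·-1 + 8·-2.
Output[0,1]: The receptive field on the input at this output position is [14 14 14 / 1 6 11]. Elementwise product with the kernel and sum: 14·2 + 14·-2 + 1·-1 + 6·-2.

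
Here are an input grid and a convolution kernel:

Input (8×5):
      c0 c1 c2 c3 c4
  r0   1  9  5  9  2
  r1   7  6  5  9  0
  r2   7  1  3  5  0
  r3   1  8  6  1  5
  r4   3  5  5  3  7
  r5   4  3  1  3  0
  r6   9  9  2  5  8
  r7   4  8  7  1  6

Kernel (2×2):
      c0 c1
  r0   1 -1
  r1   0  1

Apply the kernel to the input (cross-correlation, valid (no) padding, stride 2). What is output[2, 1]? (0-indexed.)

The receptive field on the input at this output position is [5 3 / 1 3]. Elementwise product with the kernel and sum: 5·1 + 3·-1 + 3·1.

5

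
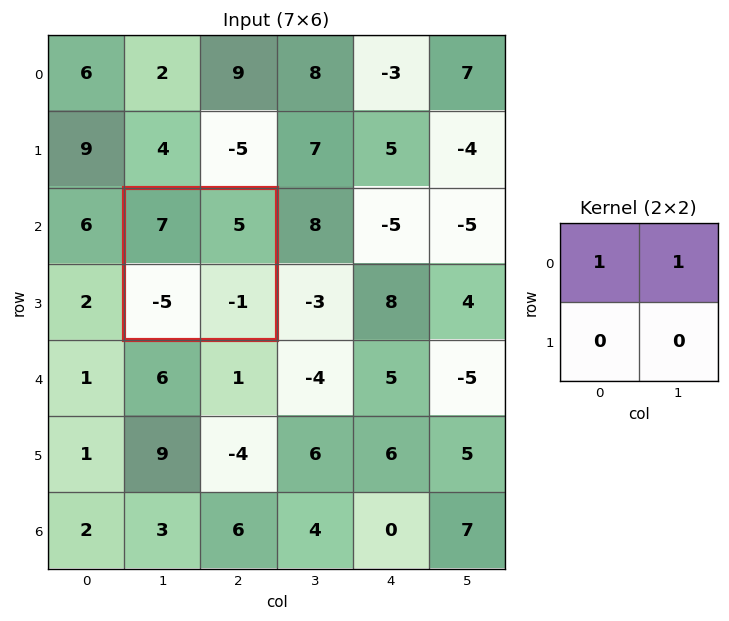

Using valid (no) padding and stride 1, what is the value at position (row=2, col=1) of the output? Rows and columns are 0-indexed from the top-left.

12

The receptive field on the input at this output position is [7 5 / -5 -1]. Elementwise product with the kernel and sum: 7·1 + 5·1.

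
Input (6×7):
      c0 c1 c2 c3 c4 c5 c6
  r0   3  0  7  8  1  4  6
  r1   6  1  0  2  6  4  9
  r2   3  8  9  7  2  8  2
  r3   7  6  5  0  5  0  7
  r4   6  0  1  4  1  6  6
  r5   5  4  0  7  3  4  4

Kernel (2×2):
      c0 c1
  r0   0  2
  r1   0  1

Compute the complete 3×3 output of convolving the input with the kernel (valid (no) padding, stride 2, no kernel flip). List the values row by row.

Output[0,0]: The receptive field on the input at this output position is [3 0 / 6 1]. Elementwise product with the kernel and sum: 0·2 + 1·1.

1 18 12
22 14 16
4 15 16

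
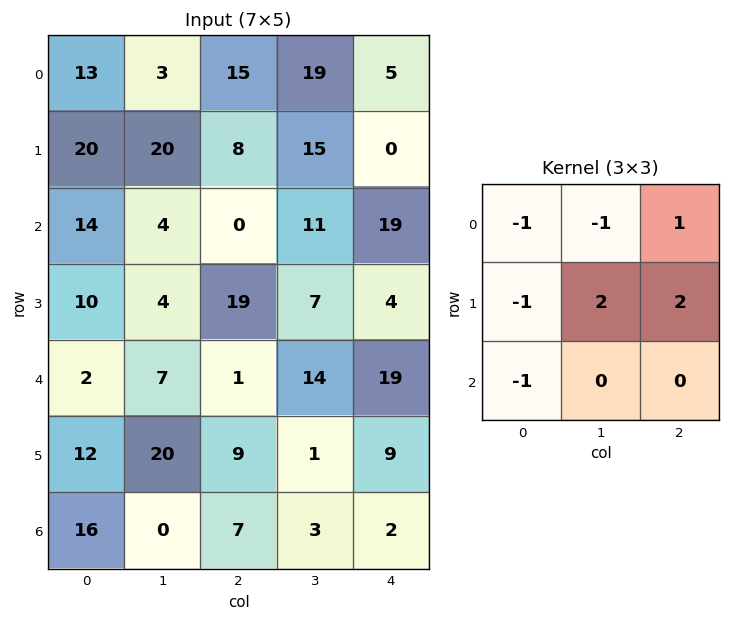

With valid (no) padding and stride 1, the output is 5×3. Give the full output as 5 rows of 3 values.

21 23 -7
-48 1 18
16 48 10
7 -13 34
22 6 8

Output[0,0]: The receptive field on the input at this output position is [13 3 15 / 20 20 8 / 14 4 0]. Elementwise product with the kernel and sum: 13·-1 + 3·-1 + 15·1 + 20·-1 + 20·2 + 8·2 + 14·-1.
Output[0,1]: The receptive field on the input at this output position is [3 15 19 / 20 8 15 / 4 0 11]. Elementwise product with the kernel and sum: 3·-1 + 15·-1 + 19·1 + 20·-1 + 8·2 + 15·2 + 4·-1.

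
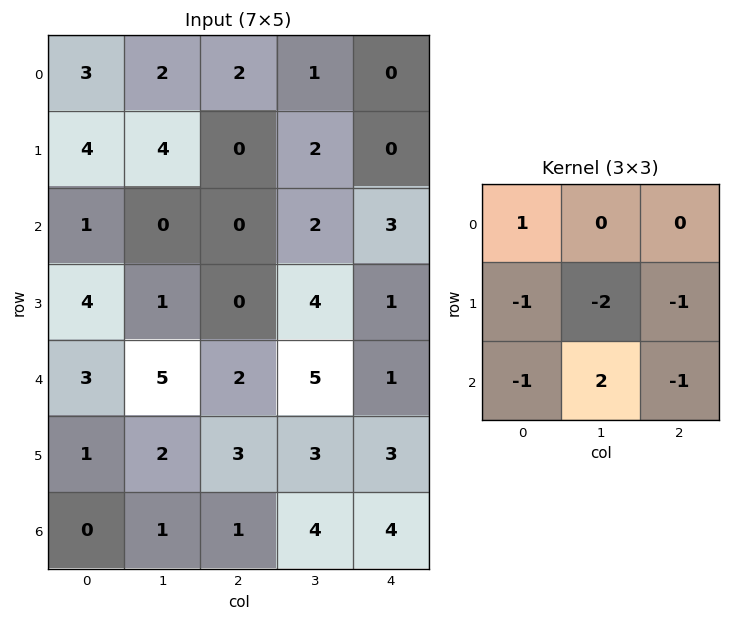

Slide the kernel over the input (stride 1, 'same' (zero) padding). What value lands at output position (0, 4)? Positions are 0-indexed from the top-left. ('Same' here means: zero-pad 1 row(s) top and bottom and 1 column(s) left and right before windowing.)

The receptive field on the zero-padded input at this output position is [0 0 0 / 1 0 0 / 2 0 0]. Elementwise product with the kernel and sum: 0·1 + 1·-1 + 0·-2 + 0·-1 + 2·-1 + 0·2 + 0·-1.

-3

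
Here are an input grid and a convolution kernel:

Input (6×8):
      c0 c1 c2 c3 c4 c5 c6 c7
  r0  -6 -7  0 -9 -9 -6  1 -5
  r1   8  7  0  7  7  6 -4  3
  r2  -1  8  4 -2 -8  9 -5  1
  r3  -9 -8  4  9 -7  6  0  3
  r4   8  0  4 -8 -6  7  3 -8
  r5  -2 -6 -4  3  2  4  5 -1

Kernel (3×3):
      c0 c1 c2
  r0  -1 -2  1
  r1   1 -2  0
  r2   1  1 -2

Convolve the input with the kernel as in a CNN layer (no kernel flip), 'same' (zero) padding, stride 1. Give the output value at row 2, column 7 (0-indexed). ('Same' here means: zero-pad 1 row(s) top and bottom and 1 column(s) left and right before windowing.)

The receptive field on the zero-padded input at this output position is [-4 3 0 / -5 1 0 / 0 3 0]. Elementwise product with the kernel and sum: -4·-1 + 3·-2 + 0·1 + -5·1 + 1·-2 + 0·1 + 3·1 + 0·-2.

-6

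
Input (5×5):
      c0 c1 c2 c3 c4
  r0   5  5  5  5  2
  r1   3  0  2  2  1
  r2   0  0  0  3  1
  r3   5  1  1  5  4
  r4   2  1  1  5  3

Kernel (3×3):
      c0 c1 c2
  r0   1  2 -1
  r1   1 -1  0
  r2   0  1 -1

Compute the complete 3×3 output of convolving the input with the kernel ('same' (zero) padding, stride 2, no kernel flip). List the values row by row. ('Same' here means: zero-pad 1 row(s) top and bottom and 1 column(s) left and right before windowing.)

Output[0,0]: The receptive field on the zero-padded input at this output position is [0 0 0 / 0 5 5 / 0 3 0]. Elementwise product with the kernel and sum: 0·1 + 0·2 + 0·-1 + 0·1 + 5·-1 + 3·1 + 0·-1.
Output[0,1]: The receptive field on the zero-padded input at this output position is [0 0 0 / 5 5 5 / 0 2 2]. Elementwise product with the kernel and sum: 0·1 + 0·2 + 0·-1 + 5·1 + 5·-1 + 2·1 + 2·-1.

-2 0 4
10 -2 10
7 -2 15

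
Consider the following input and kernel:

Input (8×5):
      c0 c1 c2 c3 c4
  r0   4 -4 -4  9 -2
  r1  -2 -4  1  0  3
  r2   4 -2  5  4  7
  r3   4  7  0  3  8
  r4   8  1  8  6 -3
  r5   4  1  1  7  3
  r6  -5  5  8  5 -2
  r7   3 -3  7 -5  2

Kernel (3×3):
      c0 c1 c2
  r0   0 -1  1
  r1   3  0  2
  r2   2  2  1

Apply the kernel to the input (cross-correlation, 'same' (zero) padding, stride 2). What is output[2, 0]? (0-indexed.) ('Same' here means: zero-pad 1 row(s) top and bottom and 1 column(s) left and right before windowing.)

The receptive field on the zero-padded input at this output position is [0 4 7 / 0 8 1 / 0 4 1]. Elementwise product with the kernel and sum: 4·-1 + 7·1 + 0·3 + 1·2 + 0·2 + 4·2 + 1·1.

14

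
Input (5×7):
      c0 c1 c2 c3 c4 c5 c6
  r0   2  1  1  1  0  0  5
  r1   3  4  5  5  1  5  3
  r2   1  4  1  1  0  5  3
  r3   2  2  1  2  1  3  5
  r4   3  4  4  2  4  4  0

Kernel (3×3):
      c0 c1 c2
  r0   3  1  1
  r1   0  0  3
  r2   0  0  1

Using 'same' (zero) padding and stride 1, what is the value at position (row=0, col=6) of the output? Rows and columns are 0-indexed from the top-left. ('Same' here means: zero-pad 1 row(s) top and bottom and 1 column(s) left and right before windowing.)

0

The receptive field on the zero-padded input at this output position is [0 0 0 / 0 5 0 / 5 3 0]. Elementwise product with the kernel and sum: 0·3 + 0·1 + 0·1 + 0·3 + 0·1.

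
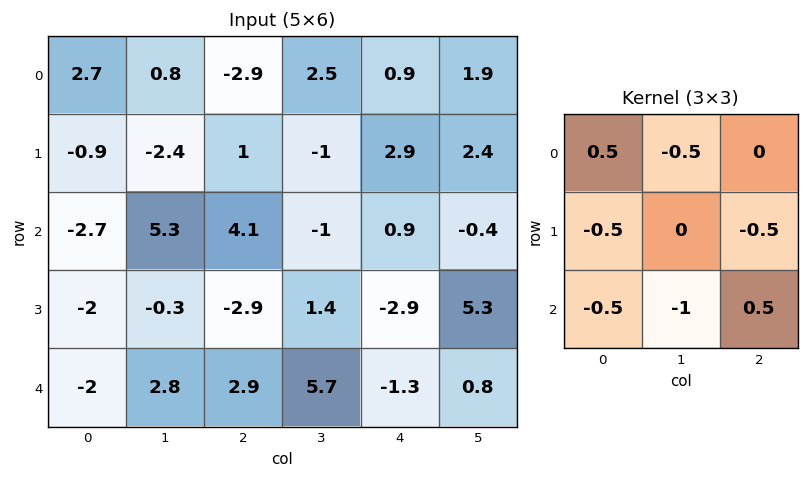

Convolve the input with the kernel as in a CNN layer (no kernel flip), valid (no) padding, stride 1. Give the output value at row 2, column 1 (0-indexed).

The receptive field on the input at this output position is [5.3 4.1 -1 / -0.3 -2.9 1.4 / 2.8 2.9 5.7]. Elementwise product with the kernel and sum: 5.3·0.5 + 4.1·-0.5 + -0.3·-0.5 + 1.4·-0.5 + 2.8·-0.5 + 2.9·-1 + 5.7·0.5.

-1.4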